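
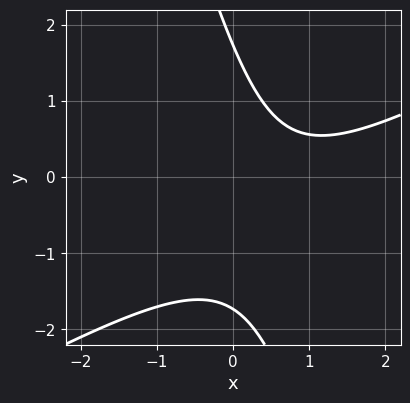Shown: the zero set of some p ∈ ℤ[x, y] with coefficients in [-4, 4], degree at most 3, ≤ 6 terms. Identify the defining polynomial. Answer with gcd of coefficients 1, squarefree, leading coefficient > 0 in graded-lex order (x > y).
1. deg p = 2. The shape is more complex than any degree-1 curve.
2. Checking where it meets the axes: no x-intercept at any integer in the box.
3. Putting this together gives p.

2*x^2 - 3*x*y - y^2 - 3*x + 3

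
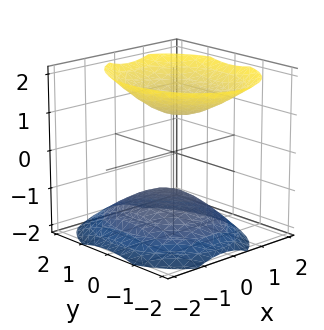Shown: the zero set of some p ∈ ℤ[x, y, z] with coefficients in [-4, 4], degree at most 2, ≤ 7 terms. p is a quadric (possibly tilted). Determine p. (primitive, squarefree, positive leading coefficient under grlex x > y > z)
(a) There are 2 components. Treating them together as one polynomial.
(b) Degree: the shape is more complex than any degree-1 surface, so deg p = 2.
(c) Reading off the gridlines: among the integer gridlines, it crosses the z-axis at z ∈ {-1, 1}; no x-intercept at any integer in the box.
(d) Putting this together gives p.

3*x^2 - x*z + 2*y^2 - 3*z^2 + 3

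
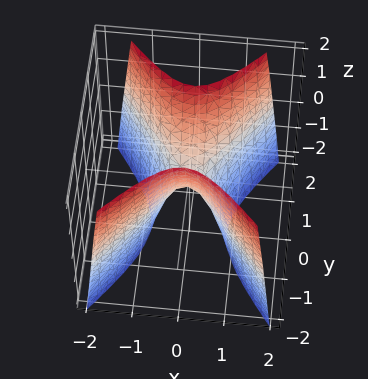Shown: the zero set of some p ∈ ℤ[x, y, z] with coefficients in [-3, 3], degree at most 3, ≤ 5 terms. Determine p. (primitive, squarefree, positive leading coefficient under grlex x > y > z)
Degree: a saddle surface; a quadric, so deg p = 2.
Symmetries: the y ↦ −y reflection is a symmetry, so y appears only in even powers; it's symmetric under x → −x, forcing even powers of x.
Observable constraints: it meets the z-axis at z = 0 (among the integer gridlines); it meets the y-axis at y = 0 (among the integer gridlines).
Assembling these constraints gives the stated polynomial.

3*x^2 - 2*y^2 + z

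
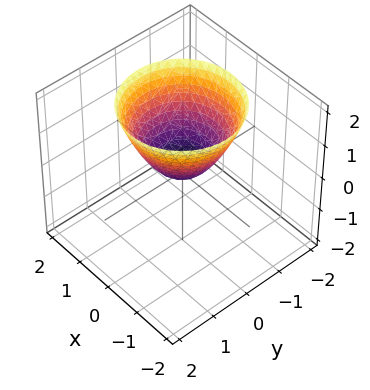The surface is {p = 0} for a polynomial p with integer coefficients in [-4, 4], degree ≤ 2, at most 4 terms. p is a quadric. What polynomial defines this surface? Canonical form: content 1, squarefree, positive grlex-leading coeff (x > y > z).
First, degree: a single bowl opening along one axis; a quadric, so deg p = 2.
Next, symmetry: the surface is invariant under rotation about z: p = q(x² + y², z).
Next, observable constraints: it crosses the x-axis at the gridline x = 0; a circular section at z = 2 has radius between 1 and 2; it crosses the y-axis at the gridline y = 0; it crosses the z-axis at the gridline z = 0.
Finally, fitting integer coefficients to these (and the overall shape) gives p.

x^2 + y^2 - z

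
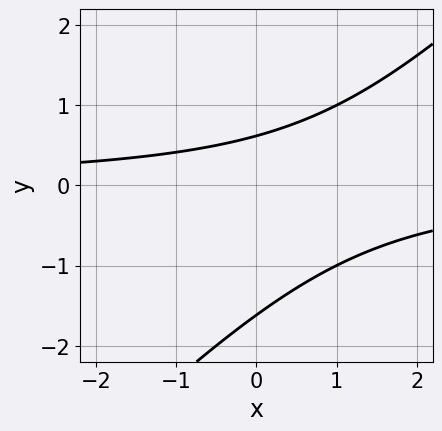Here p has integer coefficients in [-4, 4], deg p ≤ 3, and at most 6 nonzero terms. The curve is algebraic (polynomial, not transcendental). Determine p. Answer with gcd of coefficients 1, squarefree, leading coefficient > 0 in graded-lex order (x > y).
x*y - y^2 - y + 1

(a) deg p = 2. No degree-1 curve has this shape.
(b) Observable constraints: it misses every integer gridline on the x-axis.
(c) Assembling these constraints gives the stated polynomial.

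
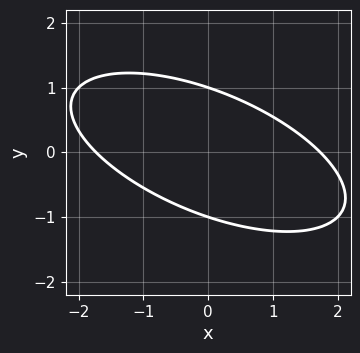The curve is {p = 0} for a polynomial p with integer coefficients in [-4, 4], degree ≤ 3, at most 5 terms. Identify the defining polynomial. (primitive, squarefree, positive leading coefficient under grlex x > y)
x^2 + 2*x*y + 3*y^2 - 3

First, deg p = 2. No degree-1 curve has this shape.
Next, from the axis intercepts and sections: among the integer gridlines, it crosses the y-axis at y ∈ {-1, 1}.
Finally, fitting integer coefficients to these (and the overall shape) gives p.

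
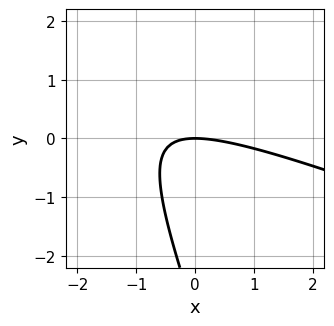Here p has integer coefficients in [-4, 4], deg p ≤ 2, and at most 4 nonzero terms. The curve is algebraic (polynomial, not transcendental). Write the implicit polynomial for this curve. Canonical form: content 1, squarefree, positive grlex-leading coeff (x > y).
1. deg p = 2.
2. Against the integer gridlines: it crosses the x-axis at the gridline x = 0; it meets the y-axis at y = 0 (among the integer gridlines).
3. Together with the visible shape, these determine p as stated.

x^2 + 3*x*y + y^2 + 3*y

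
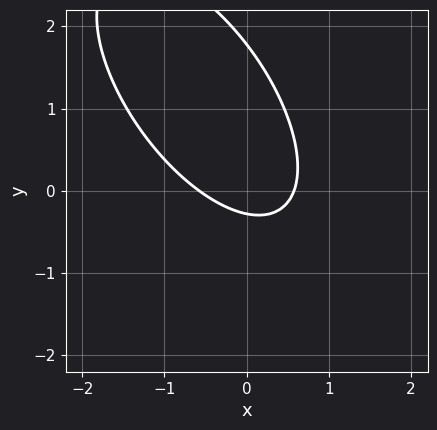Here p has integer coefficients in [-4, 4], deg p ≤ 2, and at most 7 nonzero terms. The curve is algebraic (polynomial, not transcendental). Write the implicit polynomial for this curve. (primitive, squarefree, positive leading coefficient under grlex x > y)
3*x^2 + 3*x*y + 2*y^2 - 3*y - 1

(a) deg p = 2. A generic line meets the curve in up to 2 points.
(b) Solving for integer coefficients yields p as stated.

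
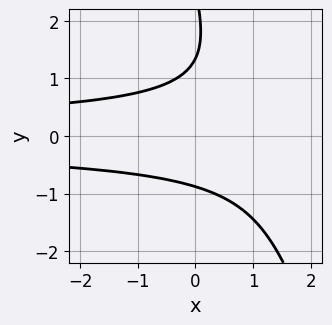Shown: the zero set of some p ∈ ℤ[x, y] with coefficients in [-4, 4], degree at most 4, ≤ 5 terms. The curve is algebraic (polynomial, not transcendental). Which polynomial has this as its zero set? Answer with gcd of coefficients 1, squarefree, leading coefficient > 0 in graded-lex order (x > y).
First, deg p = 3. No degree-2 curve has this shape.
Next, observable constraints: it misses every integer gridline on the x-axis.
Finally, fitting integer coefficients to these (and the overall shape) gives p.

3*x*y^2 + y^3 - 3*y^2 + 3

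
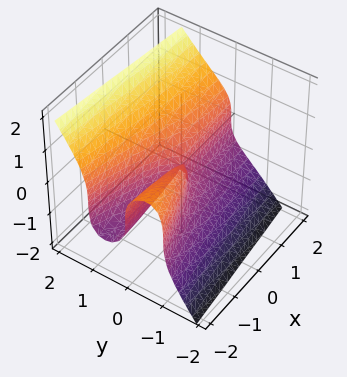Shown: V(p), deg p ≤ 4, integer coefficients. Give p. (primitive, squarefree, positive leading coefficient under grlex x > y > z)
1. The degree is 3 — the shape is more complex than any degree-2 surface.
2. From the axis intercepts and sections: it crosses the y-axis at the gridline y = 0; it crosses the z-axis at the gridline z = 0; every point of the x-axis in the box is on the surface.
3. These observations pin down the coefficients.

2*y^3 - z^3 + x*y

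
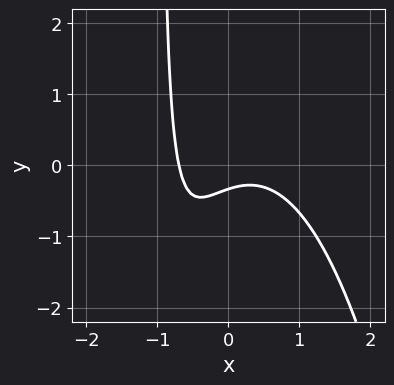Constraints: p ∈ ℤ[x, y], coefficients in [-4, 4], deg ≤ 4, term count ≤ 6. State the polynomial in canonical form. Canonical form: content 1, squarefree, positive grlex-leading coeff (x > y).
(a) The degree is 3 — a generic line meets the curve in up to 3 points.
(b) Solving for integer coefficients yields p as stated.

3*x^3 + 3*x*y + 3*y + 1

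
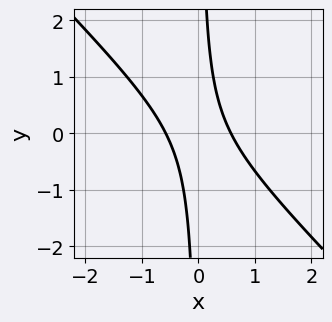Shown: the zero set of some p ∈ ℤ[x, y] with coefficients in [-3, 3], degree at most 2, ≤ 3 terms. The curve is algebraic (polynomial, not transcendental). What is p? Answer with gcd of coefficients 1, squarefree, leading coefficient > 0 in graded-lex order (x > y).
3*x^2 + 3*x*y - 1

1. The degree is 2 — a generic line meets the curve in up to 2 points.
2. From the visible intercepts: the curve avoids every integer y-axis point in the box.
3. Fitting integer coefficients to these (and the overall shape) gives p.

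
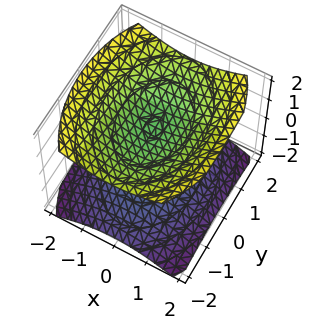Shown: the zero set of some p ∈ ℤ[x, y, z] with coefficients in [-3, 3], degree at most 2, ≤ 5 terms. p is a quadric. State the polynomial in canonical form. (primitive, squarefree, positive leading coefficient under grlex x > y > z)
(a) I count 2 distinct pieces. They look like related sheets of one shape, so recover p as a whole.
(b) deg p = 2. Two separate bowl-shaped sheets opening away from each other; a quadric.
(c) Symmetries: it's symmetric under z → −z, forcing even powers of z; it's symmetric under x → −x, forcing even powers of x; mirror symmetry y ↦ −y ⇒ only even powers of y.
(d) Reading off the gridlines: it misses every integer gridline on the y-axis; among the integer gridlines, it crosses the z-axis at z ∈ {-1, 1}.
(e) Solving for integer coefficients yields p as stated.

2*x^2 + y^2 - 3*z^2 + 3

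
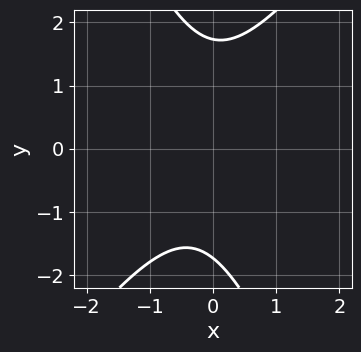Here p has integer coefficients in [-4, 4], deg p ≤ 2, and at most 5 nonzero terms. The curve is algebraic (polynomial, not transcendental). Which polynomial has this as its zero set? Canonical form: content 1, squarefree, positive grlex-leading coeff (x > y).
(a) Degree: the shape is more complex than any degree-1 curve, so deg p = 2.
(b) Checking where it meets the axes: it misses every integer gridline on the x-axis.
(c) Matching integer coefficients to the picture gives p.

3*x^2 - x*y - y^2 + x + 3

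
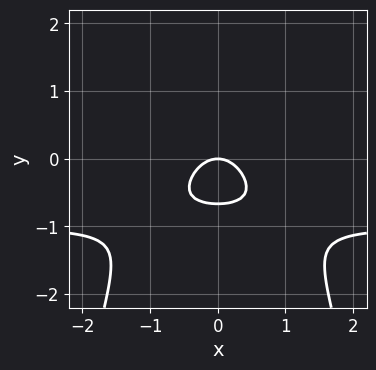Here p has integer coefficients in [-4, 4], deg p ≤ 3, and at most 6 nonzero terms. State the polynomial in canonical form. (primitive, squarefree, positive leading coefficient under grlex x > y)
3*x^2*y + 3*x^2 + 3*y^2 + 2*y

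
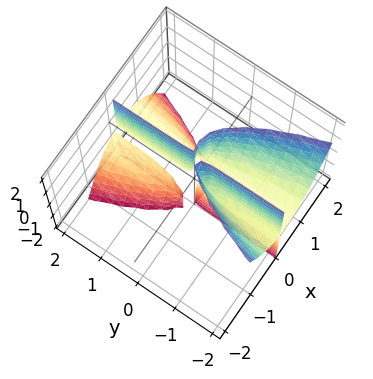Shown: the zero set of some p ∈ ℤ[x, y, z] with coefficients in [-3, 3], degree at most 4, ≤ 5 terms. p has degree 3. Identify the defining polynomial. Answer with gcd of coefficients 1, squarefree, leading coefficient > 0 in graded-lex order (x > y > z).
(a) There are 3 components. Treating them together as one polynomial.
(b) deg p = 3. The shape is more complex than any degree-2 surface.
(c) Observable constraints: the visible z-axis segment lies entirely on the surface; the visible y-axis segment lies entirely on the surface.
(d) Assembling these constraints gives the stated polynomial.

2*x^3 + x*y*z - x^2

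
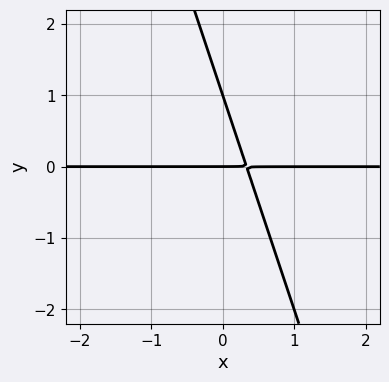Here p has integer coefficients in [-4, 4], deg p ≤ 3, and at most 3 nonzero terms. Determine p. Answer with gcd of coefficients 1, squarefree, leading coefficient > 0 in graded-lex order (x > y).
3*x*y + y^2 - y

(a) The degree is 2 — the shape is more complex than any degree-1 curve.
(b) From the visible intercepts: the visible x-axis segment lies entirely on the curve; the y-axis gridline crossings are at y ∈ {0, 1}.
(c) Matching integer coefficients to the picture gives p.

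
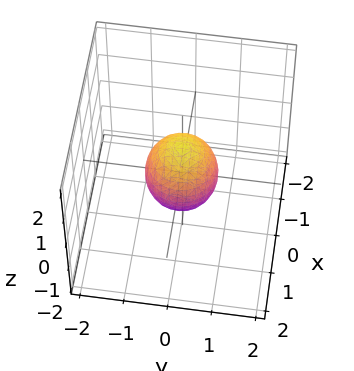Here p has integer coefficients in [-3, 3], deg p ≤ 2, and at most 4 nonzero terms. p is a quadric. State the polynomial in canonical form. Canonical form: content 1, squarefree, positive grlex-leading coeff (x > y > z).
3*x^2 + 3*y^2 + 2*z^2 - 2

(a) deg p = 2.
(b) Symmetries: it's symmetric under z → −z, forcing even powers of z; rotational symmetry about the z-axis ⇒ p depends on x, y only through x² + y².
(c) Reading off the gridlines: a circular section at z = 0 has radius between 0 and 1; the z-axis gridline crossings are at z ∈ {-1, 1}.
(d) Assembling these constraints gives the stated polynomial.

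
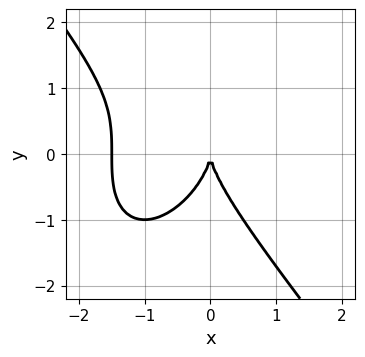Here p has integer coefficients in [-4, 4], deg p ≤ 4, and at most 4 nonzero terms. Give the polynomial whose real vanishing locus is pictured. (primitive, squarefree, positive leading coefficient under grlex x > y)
2*x^3 + y^3 + 3*x^2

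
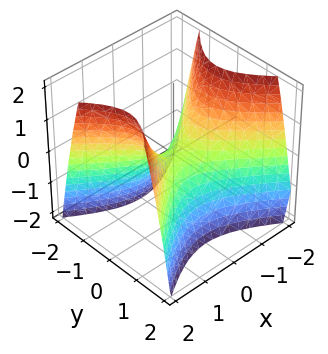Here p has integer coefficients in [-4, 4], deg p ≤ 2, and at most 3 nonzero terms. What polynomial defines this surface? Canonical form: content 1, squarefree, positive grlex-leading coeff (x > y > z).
2*x^2 - 3*y^2 - 2*z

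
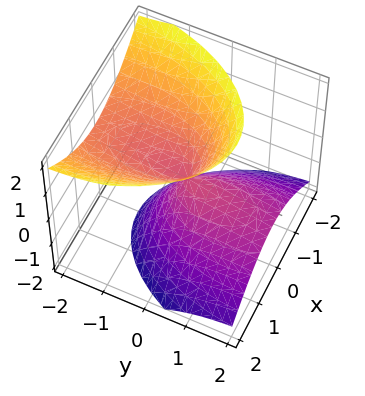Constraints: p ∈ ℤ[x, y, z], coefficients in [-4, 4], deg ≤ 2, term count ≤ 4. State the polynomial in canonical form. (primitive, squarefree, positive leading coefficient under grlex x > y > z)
1. There are 2 components. They look like related sheets of one shape, so recover p as a whole.
2. Degree: the shape is more complex than any degree-1 surface, so deg p = 2.
3. Observable constraints: one z-axis crossing is at z = 0; one y-axis crossing is at y = 0.
4. The integer polynomial consistent with all of this is the stated p.

3*x^2 + y^2 + 3*y*z - 2*z^2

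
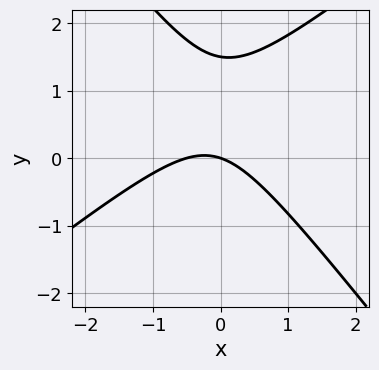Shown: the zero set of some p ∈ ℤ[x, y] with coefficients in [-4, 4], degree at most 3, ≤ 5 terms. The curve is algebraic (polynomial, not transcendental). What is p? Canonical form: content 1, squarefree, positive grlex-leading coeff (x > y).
First, the degree is 2 — the shape is more complex than any degree-1 curve.
Then, against the integer gridlines: it meets the y-axis at y = 0 (among the integer gridlines); one x-axis crossing is at x = 0.
Finally, assembling these constraints gives the stated polynomial.

2*x^2 - x*y - 2*y^2 + x + 3*y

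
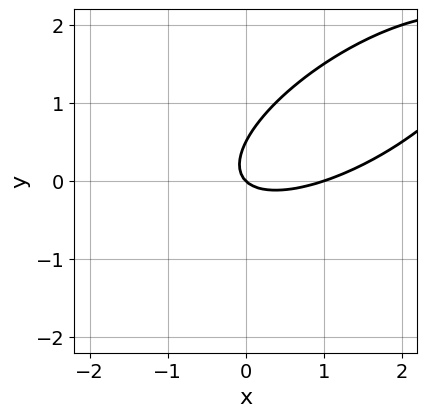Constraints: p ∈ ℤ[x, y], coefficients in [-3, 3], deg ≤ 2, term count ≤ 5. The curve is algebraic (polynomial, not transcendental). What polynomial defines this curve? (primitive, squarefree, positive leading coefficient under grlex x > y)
x^2 - 2*x*y + 2*y^2 - x - y

1. Degree: a generic line meets the curve in up to 2 points, so deg p = 2.
2. Against the integer gridlines: one y-axis crossing is at y = 0; the x-axis gridline crossings are at x ∈ {0, 1}.
3. Assembling these constraints gives the stated polynomial.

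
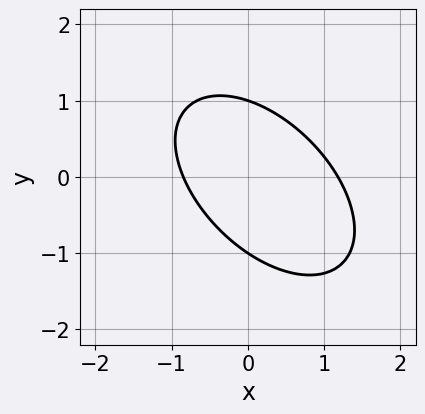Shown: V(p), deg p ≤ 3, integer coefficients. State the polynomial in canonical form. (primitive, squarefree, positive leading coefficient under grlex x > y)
First, degree: a generic line meets the curve in up to 2 points, so deg p = 2.
Next, from the axis intercepts and sections: the y-axis gridline crossings are at y ∈ {-1, 1}.
Finally, the integer polynomial consistent with all of this is the stated p.

3*x^2 + 3*x*y + 3*y^2 - x - 3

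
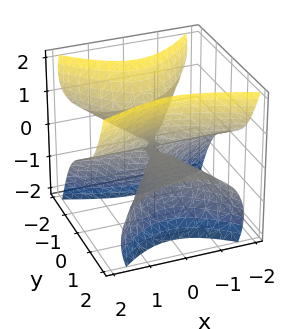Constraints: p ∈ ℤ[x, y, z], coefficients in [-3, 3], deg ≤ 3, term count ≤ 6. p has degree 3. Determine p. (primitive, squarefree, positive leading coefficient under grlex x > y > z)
x^2*y - 2*x^2*z + 3*y^2*z - z^3

First, deg p = 3.
Then, from the visible intercepts: it crosses the z-axis at the gridline z = 0; every point of the y-axis in the box is on the surface; the visible x-axis segment lies entirely on the surface.
Finally, fitting integer coefficients to these (and the overall shape) gives p.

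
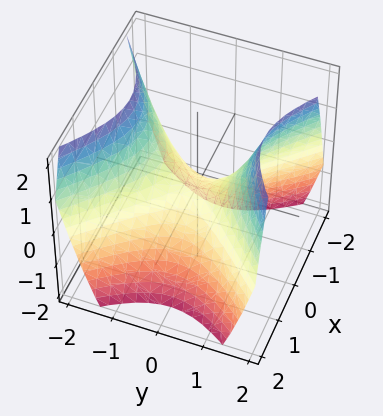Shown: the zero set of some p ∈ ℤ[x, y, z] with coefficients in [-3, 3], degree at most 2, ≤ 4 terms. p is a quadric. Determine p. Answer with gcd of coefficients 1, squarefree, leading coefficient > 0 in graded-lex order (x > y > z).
x^2 - y^2 + z

(a) The degree is 2 — a hyperbolic paraboloid; a quadric.
(b) Symmetries: mirror symmetry y ↦ −y ⇒ only even powers of y; mirror symmetry x ↦ −x ⇒ only even powers of x.
(c) Reading off the gridlines: one y-axis crossing is at y = 0; it meets the z-axis at z = 0 (among the integer gridlines); it meets the x-axis at x = 0 (among the integer gridlines).
(d) Fitting integer coefficients to these (and the overall shape) gives p.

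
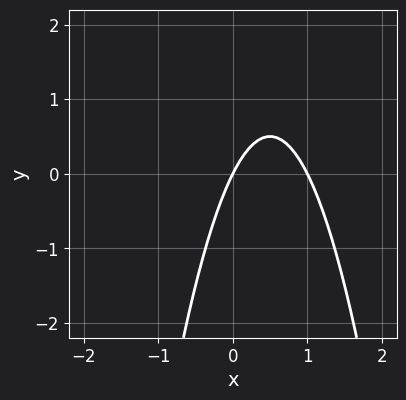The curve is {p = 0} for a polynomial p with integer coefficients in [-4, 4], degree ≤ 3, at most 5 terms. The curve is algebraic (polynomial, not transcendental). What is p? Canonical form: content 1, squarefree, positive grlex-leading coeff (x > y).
2*x^2 - 2*x + y

deg p = 2. No degree-1 curve has this shape.
From the axis intercepts and sections: among the integer gridlines, it crosses the x-axis at x ∈ {0, 1}; it meets the y-axis at y = 0 (among the integer gridlines).
Putting this together gives p.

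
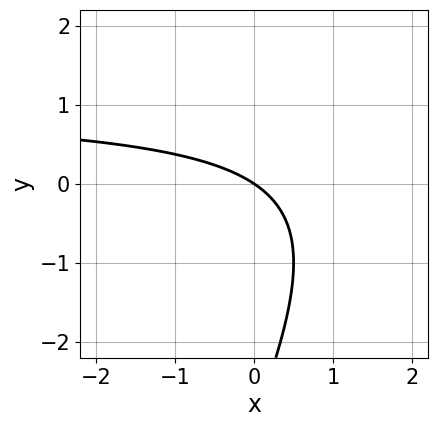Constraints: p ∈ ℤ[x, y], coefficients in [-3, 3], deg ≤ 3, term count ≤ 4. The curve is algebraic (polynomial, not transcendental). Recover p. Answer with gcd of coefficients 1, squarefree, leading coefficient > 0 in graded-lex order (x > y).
First, deg p = 2.
Next, checking where it meets the axes: one y-axis crossing is at y = 0; it meets the x-axis at x = 0 (among the integer gridlines).
Finally, the integer polynomial consistent with all of this is the stated p.

2*x*y - y^2 - 2*x - 3*y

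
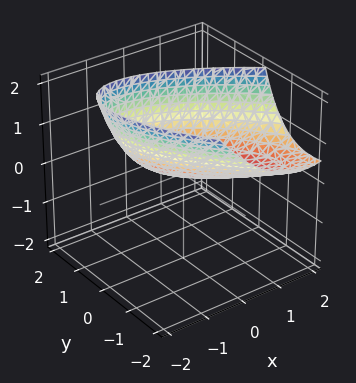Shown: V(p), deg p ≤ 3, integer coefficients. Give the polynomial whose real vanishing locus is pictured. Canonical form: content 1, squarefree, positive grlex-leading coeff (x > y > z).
2*x^2 + 3*x*y + 2*y^2 + 2*y*z - 3*z

1. The degree is 2 — a generic line meets the surface in up to 2 points.
2. Observable constraints: one x-axis crossing is at x = 0; one z-axis crossing is at z = 0.
3. These observations pin down the coefficients.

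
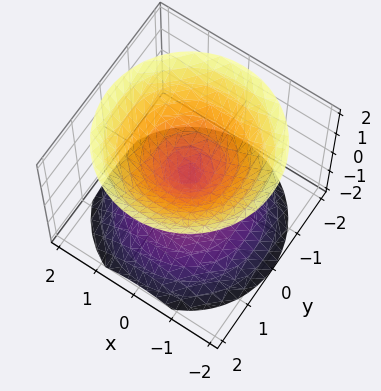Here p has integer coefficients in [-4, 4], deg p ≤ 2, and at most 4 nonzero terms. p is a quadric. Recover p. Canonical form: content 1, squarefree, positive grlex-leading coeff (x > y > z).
First, the picture has 2 separate pieces. Treating them together as one polynomial.
Next, the degree is 2 — two nappes meeting at a single point; a quadric.
Then, symmetries: mirror symmetry z ↦ −z ⇒ only even powers of z; every cross-section ⟂ z is a circle, so x, y appear only via x² + y².
Next, reading off the gridlines: one x-axis crossing is at x = 0; it meets the z-axis at z = 0 (among the integer gridlines); it meets the y-axis at y = 0 (among the integer gridlines).
Finally, these observations pin down the coefficients.

x^2 + y^2 - z^2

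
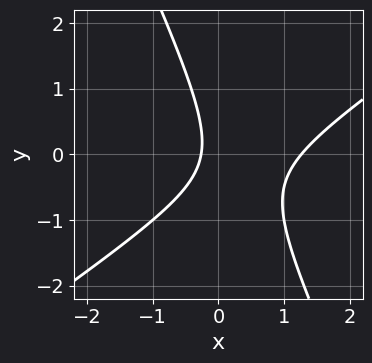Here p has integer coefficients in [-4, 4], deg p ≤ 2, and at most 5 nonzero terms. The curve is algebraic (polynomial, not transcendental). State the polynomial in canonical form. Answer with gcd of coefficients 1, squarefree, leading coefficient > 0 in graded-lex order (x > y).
3*x^2 - 3*x*y - 2*y^2 - 3*x - 1

deg p = 2.
From the visible intercepts: it misses every integer gridline on the y-axis.
Fitting integer coefficients to these (and the overall shape) gives p.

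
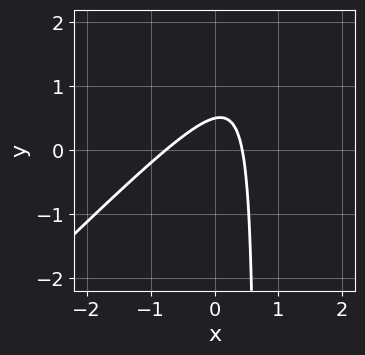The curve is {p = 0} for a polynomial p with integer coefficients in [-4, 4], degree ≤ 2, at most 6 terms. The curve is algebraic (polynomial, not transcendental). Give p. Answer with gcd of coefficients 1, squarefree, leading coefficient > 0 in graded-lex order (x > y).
(a) deg p = 2. No degree-1 curve has this shape.
(b) Putting this together gives p.

3*x^2 - 3*x*y + x + 2*y - 1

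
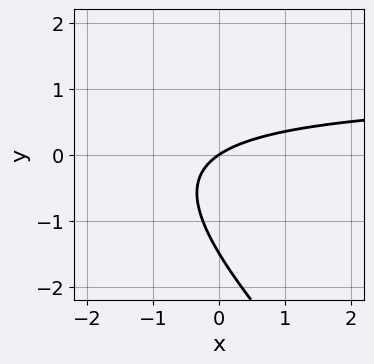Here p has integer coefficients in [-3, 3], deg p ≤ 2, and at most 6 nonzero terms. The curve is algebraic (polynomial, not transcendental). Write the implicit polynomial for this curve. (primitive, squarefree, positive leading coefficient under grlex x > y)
2*x*y + 2*y^2 - 2*x + 3*y

(a) Degree: no degree-1 curve has this shape, so deg p = 2.
(b) Reading off the gridlines: one x-axis crossing is at x = 0; it meets the y-axis at y = 0 (among the integer gridlines).
(c) Assembling these constraints gives the stated polynomial.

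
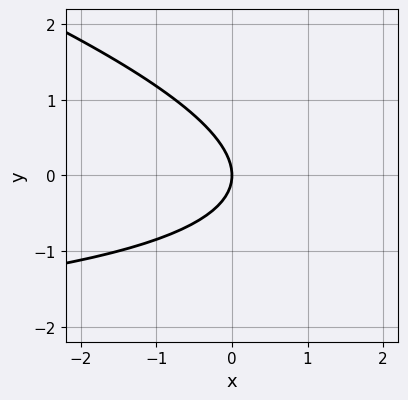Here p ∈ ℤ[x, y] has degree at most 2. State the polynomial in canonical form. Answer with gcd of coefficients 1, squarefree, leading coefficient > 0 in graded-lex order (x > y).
x*y + 3*y^2 + 3*x

Degree: a generic line meets the curve in up to 2 points, so deg p = 2.
From the visible intercepts: it crosses the x-axis at the gridline x = 0; one y-axis crossing is at y = 0.
Assembling these constraints gives the stated polynomial.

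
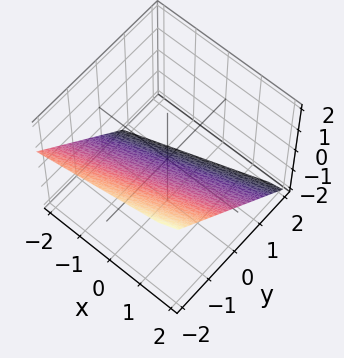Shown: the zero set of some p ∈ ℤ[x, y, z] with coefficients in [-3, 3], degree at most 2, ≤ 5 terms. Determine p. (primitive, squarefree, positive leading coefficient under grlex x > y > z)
x - 3*y - 3*z - 2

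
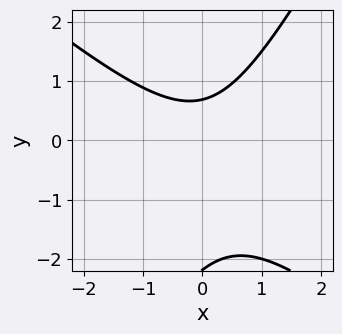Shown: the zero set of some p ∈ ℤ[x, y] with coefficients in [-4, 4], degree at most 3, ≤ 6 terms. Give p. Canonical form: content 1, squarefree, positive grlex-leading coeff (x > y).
1. Degree: no degree-1 curve has this shape, so deg p = 2.
2. From the visible intercepts: no x-intercept at any integer in the box.
3. Solving for integer coefficients yields p as stated.

3*x^2 + 2*x*y - 2*y^2 - 3*y + 3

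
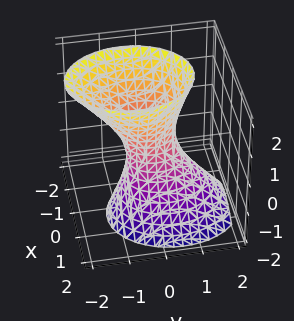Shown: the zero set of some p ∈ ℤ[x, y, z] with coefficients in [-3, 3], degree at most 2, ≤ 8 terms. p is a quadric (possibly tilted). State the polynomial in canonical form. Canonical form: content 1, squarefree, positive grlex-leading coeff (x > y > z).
3*x^2 + x*z + 2*y^2 + y*z - z^2 - 1

First, deg p = 2.
Next, observable constraints: the surface avoids every integer z-axis point in the box.
Finally, solving for integer coefficients yields p as stated.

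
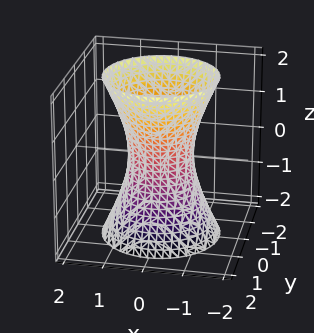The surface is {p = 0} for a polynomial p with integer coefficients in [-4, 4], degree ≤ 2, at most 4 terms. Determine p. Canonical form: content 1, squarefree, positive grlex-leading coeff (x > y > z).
1. The degree is 2 — one connected sheet with a waist; a quadric.
2. By symmetry, the z-axis is an axis of rotation, so x and y enter only as x² + y²; mirror symmetry z ↦ −z ⇒ only even powers of z.
3. Observable constraints: no z-intercept at any integer in the box; a circular section at z = 0 has radius between 0 and 1.
4. Assembling these constraints gives the stated polynomial.

3*x^2 + 3*y^2 - z^2 - 2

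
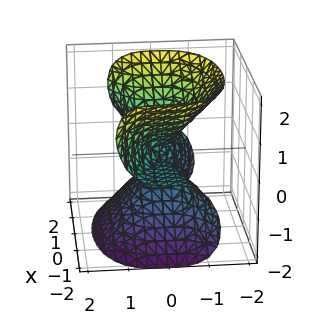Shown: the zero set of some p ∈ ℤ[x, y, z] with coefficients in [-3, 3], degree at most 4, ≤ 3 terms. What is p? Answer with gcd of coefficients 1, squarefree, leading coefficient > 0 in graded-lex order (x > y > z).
x^2*z - 2*y^3 - z^3

First, deg p = 3. A generic line meets the surface in up to 3 points.
Then, checking where it meets the axes: it crosses the y-axis at the gridline y = 0; every point of the x-axis in the box is on the surface.
Finally, the integer polynomial consistent with all of this is the stated p.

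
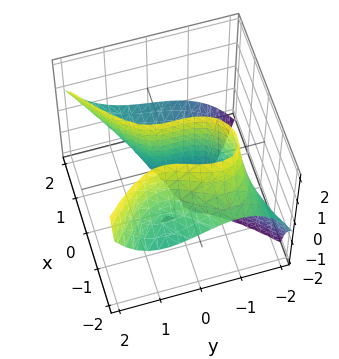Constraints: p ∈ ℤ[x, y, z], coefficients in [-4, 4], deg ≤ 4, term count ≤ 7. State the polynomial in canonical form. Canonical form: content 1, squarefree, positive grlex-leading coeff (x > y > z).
3*x^2*z - 2*y^3 - 2*x*y + 2*x*z + 3*x

1. Degree: no degree-2 surface has this shape, so deg p = 3.
2. Against the integer gridlines: the visible z-axis segment lies entirely on the surface; it meets the y-axis at y = 0 (among the integer gridlines); it crosses the x-axis at the gridline x = 0.
3. Solving for integer coefficients yields p as stated.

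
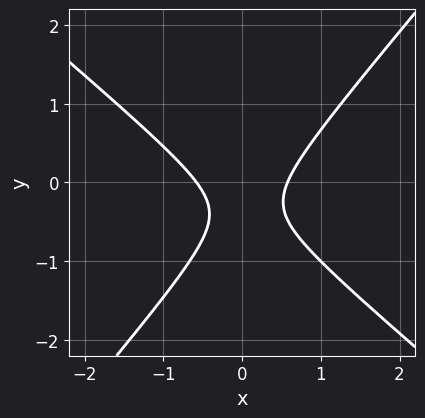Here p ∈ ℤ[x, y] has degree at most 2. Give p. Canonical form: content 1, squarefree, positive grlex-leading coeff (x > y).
3*x^2 + x*y - 3*y^2 - 2*y - 1

First, the degree is 2 — a generic line meets the curve in up to 2 points.
Then, checking where it meets the axes: no y-intercept at any integer in the box.
Finally, putting this together gives p.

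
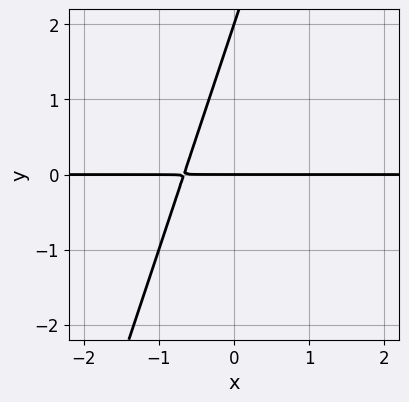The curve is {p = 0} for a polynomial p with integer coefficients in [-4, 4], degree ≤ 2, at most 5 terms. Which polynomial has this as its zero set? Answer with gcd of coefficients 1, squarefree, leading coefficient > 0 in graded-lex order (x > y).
3*x*y - y^2 + 2*y

First, degree: the shape is more complex than any degree-1 curve, so deg p = 2.
Then, from the visible intercepts: among the integer gridlines, it crosses the y-axis at y ∈ {0, 2}; every point of the x-axis in the box is on the curve.
Finally, assembling these constraints gives the stated polynomial.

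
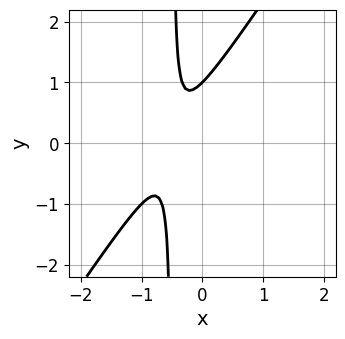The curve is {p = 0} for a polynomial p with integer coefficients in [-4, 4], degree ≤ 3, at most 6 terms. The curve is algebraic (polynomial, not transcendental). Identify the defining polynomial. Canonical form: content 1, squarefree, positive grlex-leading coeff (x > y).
deg p = 2.
Observable constraints: one y-axis crossing is at y = 1; no x-intercept at any integer in the box.
Matching integer coefficients to the picture gives p.

3*x^2 - 2*x*y + 3*x - y + 1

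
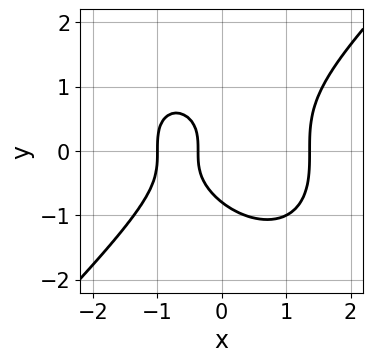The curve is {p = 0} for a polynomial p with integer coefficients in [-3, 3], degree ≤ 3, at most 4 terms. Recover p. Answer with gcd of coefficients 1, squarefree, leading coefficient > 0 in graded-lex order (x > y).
(a) The degree is 3 — a generic line meets the curve in up to 3 points.
(b) Against the integer gridlines: it meets the x-axis at x = -1 (among the integer gridlines).
(c) Matching integer coefficients to the picture gives p.

2*x^3 - 2*y^3 - 3*x - 1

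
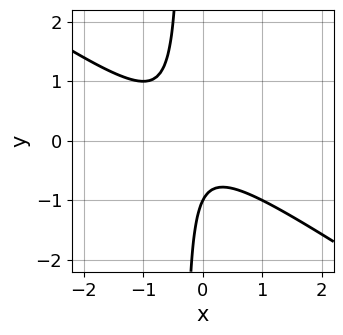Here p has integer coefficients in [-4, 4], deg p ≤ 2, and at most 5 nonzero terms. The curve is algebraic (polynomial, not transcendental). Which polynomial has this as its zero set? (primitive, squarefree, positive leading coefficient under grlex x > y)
1. Degree: no degree-1 curve has this shape, so deg p = 2.
2. Reading off the gridlines: it crosses the y-axis at the gridline y = -1; it misses every integer gridline on the x-axis.
3. These observations pin down the coefficients.

2*x^2 + 3*x*y + x + y + 1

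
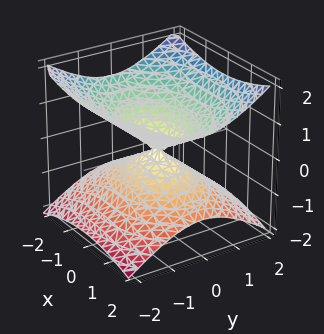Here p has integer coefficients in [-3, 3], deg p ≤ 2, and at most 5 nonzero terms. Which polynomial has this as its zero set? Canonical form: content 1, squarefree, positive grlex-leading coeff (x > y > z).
x^2 + 2*y^2 - 3*z^2

Degree: two nappes meeting at a single point; a quadric, so deg p = 2.
Symmetries: mirror symmetry x ↦ −x ⇒ only even powers of x; the y ↦ −y reflection is a symmetry, so y appears only in even powers; it's symmetric under z → −z, forcing even powers of z.
From the axis intercepts and sections: one z-axis crossing is at z = 0; it meets the y-axis at y = 0 (among the integer gridlines); it meets the x-axis at x = 0 (among the integer gridlines).
Fitting integer coefficients to these (and the overall shape) gives p.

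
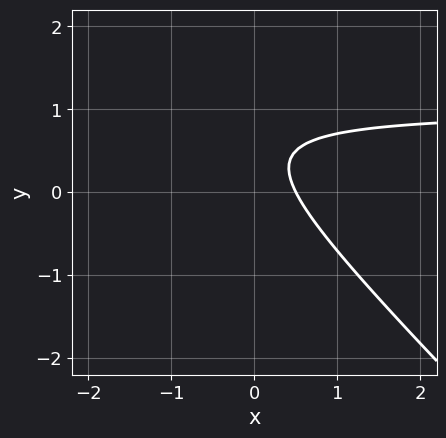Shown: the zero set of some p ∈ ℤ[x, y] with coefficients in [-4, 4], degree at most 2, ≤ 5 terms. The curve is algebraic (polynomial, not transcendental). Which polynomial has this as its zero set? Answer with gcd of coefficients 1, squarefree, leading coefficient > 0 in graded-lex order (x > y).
2*x*y + 2*y^2 - 2*x - 2*y + 1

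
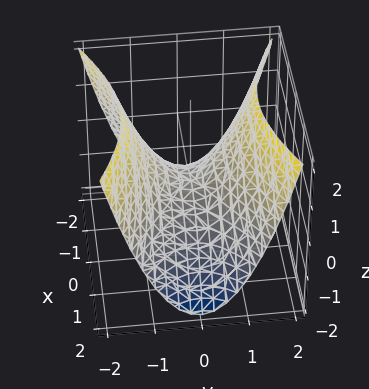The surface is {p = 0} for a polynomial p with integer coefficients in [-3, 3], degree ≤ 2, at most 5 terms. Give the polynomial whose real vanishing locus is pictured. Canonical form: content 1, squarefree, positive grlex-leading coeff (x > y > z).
x^2 - 2*y^2 + 2*z

1. deg p = 2. A hyperbolic paraboloid; a quadric.
2. Symmetries: it's symmetric under y → −y, forcing even powers of y; it's symmetric under x → −x, forcing even powers of x.
3. Checking where it meets the axes: one z-axis crossing is at z = 0; it meets the x-axis at x = 0 (among the integer gridlines).
4. The integer polynomial consistent with all of this is the stated p.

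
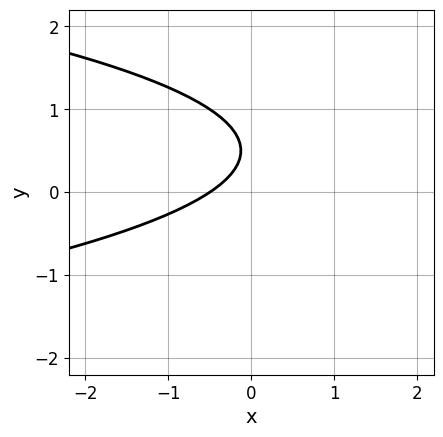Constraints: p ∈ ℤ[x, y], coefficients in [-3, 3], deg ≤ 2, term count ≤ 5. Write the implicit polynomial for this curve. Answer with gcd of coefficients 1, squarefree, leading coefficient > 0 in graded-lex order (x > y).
1. Degree: the shape is more complex than any degree-1 curve, so deg p = 2.
2. Against the integer gridlines: it misses every integer gridline on the y-axis.
3. Assembling these constraints gives the stated polynomial.

3*y^2 + 2*x - 3*y + 1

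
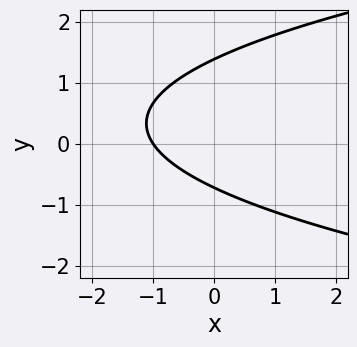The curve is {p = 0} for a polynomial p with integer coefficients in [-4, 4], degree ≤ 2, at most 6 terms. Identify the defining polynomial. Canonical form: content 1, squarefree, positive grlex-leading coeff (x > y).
3*y^2 - 3*x - 2*y - 3

(a) The degree is 2 — the shape is more complex than any degree-1 curve.
(b) Reading off the gridlines: one x-axis crossing is at x = -1.
(c) Fitting integer coefficients to these (and the overall shape) gives p.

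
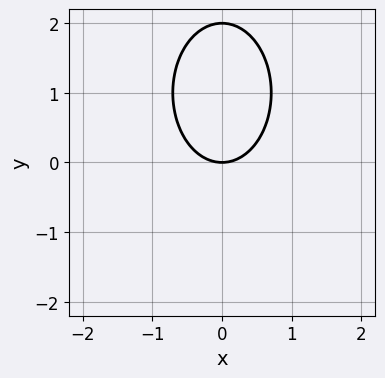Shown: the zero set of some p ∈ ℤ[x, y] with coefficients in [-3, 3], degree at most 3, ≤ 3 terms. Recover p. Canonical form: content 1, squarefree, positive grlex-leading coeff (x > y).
Degree: a generic line meets the curve in up to 2 points, so deg p = 2.
Symmetries: mirror symmetry x ↦ −x ⇒ only even powers of x.
From the axis intercepts and sections: it crosses the x-axis at the gridline x = 0; the y-axis gridline crossings are at y ∈ {0, 2}.
Matching integer coefficients to the picture gives p.

2*x^2 + y^2 - 2*y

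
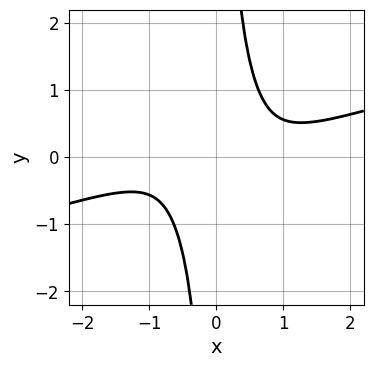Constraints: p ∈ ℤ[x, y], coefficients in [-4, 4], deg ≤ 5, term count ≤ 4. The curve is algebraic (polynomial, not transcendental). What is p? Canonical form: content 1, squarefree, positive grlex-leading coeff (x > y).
x^4 - 3*x^3*y - x^2*y^2 + 1

1. Degree: no degree-3 curve has this shape, so deg p = 4.
2. Reading off the gridlines: no y-intercept at any integer in the box; the curve avoids every integer x-axis point in the box.
3. Solving for integer coefficients yields p as stated.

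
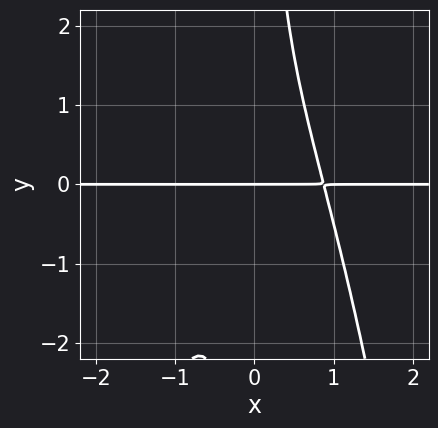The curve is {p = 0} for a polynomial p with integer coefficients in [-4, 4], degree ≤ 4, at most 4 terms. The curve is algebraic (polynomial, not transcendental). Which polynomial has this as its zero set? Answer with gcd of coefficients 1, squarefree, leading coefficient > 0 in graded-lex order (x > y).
3*x^3*y + 2*x*y^2 - 2*y

(a) deg p = 4.
(b) From the visible intercepts: one y-axis crossing is at y = 0; every point of the x-axis in the box is on the curve.
(c) These observations pin down the coefficients.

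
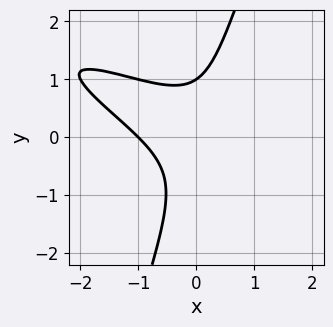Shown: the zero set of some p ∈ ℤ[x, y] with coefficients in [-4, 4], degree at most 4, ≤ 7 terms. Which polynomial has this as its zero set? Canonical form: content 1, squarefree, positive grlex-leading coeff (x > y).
First, degree: a generic line meets the curve in up to 3 points, so deg p = 3.
Then, checking where it meets the axes: it crosses the y-axis at the gridline y = 1; it meets the x-axis at x = -1 (among the integer gridlines).
Finally, putting this together gives p.

x^3 + 3*x^2*y + 2*x*y^2 - y^3 + 1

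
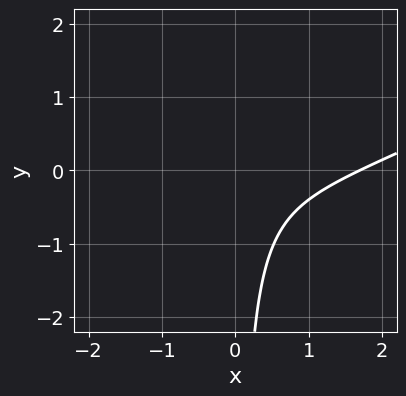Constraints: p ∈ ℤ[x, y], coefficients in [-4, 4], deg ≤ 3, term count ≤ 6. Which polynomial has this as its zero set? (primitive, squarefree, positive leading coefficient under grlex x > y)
First, deg p = 3. No degree-2 curve has this shape.
Next, checking where it meets the axes: it misses every integer gridline on the y-axis.
Finally, together with the visible shape, these determine p as stated.

x^3 - 2*x^2*y - x^2 - 3*x*y - 2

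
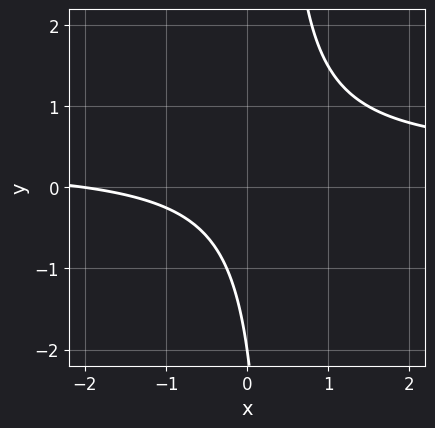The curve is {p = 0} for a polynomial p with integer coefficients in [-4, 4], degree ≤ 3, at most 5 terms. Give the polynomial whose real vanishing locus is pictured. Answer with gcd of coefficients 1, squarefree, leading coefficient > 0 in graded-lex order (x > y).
3*x*y - x - y - 2

(a) Degree: the shape is more complex than any degree-1 curve, so deg p = 2.
(b) Observable constraints: it meets the x-axis at x = -2 (among the integer gridlines); it crosses the y-axis at the gridline y = -2.
(c) These observations pin down the coefficients.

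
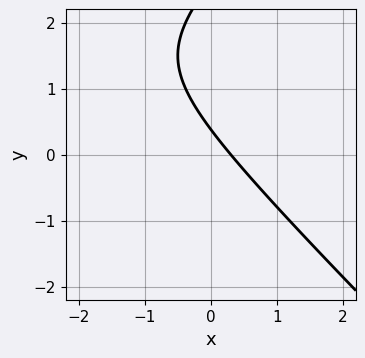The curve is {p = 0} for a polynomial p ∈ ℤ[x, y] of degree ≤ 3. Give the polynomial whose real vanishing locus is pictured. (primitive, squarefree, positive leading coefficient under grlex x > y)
(a) The degree is 2 — the shape is more complex than any degree-1 curve.
(b) Solving for integer coefficients yields p as stated.

x^2 - y^2 + 3*x + 3*y - 1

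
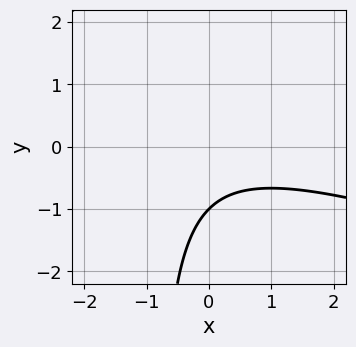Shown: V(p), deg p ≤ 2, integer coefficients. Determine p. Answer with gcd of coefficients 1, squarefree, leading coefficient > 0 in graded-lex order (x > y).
x^2 + 3*x*y + 3*y + 3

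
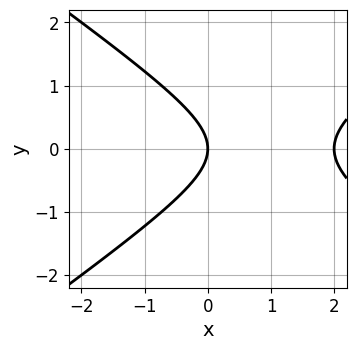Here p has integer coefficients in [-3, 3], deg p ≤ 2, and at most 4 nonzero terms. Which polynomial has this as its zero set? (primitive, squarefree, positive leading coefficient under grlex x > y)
x^2 - 2*y^2 - 2*x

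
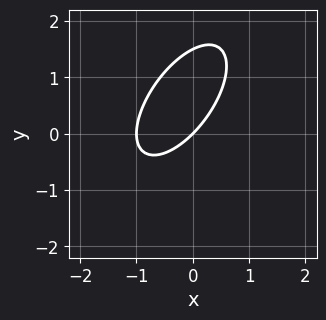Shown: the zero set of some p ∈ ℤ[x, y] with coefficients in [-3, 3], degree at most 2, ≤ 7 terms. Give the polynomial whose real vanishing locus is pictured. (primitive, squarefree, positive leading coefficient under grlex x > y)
1. Degree: no degree-1 curve has this shape, so deg p = 2.
2. Checking where it meets the axes: it crosses the y-axis at the gridline y = 0; among the integer gridlines, it crosses the x-axis at x ∈ {-1, 0}.
3. Assembling these constraints gives the stated polynomial.

3*x^2 - 3*x*y + 2*y^2 + 3*x - 3*y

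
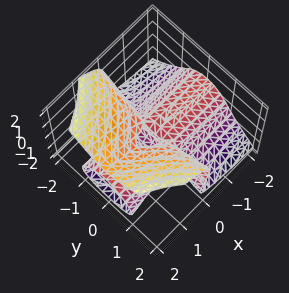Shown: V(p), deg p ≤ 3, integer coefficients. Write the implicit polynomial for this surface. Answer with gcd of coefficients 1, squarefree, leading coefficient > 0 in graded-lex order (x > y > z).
3*x*y^2 + y^2*z - 3*z^3 + 3*x*z - x

The degree is 3 — the shape is more complex than any degree-2 surface.
Observable constraints: it meets the x-axis at x = 0 (among the integer gridlines); the visible y-axis segment lies entirely on the surface; it crosses the z-axis at the gridline z = 0.
Fitting integer coefficients to these (and the overall shape) gives p.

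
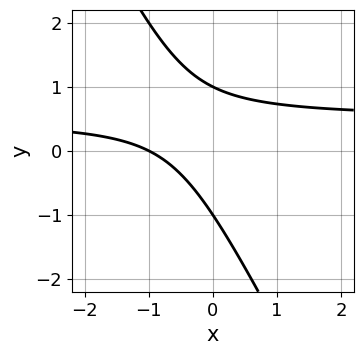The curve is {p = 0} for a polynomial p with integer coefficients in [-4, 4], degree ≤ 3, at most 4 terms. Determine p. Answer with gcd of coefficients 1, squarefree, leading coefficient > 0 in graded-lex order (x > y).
2*x*y + y^2 - x - 1

deg p = 2. The shape is more complex than any degree-1 curve.
Observable constraints: the y-axis gridline crossings are at y ∈ {-1, 1}; it crosses the x-axis at the gridline x = -1.
Together with the visible shape, these determine p as stated.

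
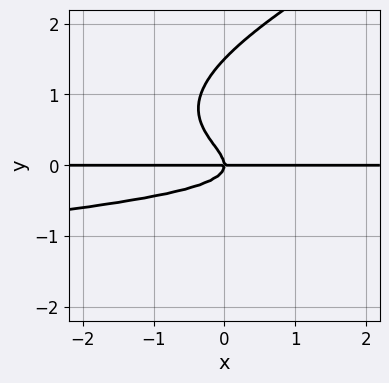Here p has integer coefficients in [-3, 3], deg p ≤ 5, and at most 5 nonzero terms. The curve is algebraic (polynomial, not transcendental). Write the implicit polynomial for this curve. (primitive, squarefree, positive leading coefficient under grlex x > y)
(a) deg p = 4. No degree-3 curve has this shape.
(b) Against the integer gridlines: every point of the x-axis in the box is on the curve; it meets the y-axis at y = 0 (among the integer gridlines).
(c) Assembling these constraints gives the stated polynomial.

x*y^3 - 2*y^4 + x*y^2 + 3*y^3 + x*y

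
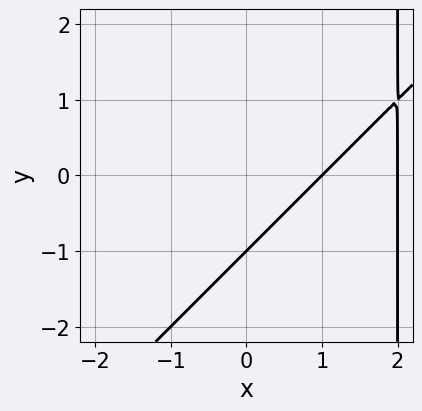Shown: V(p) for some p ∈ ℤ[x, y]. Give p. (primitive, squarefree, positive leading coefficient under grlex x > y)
x^2 - x*y - 3*x + 2*y + 2

1. Degree: no degree-1 curve has this shape, so deg p = 2.
2. Reading off the gridlines: one y-axis crossing is at y = -1; among the integer gridlines, it crosses the x-axis at x ∈ {1, 2}.
3. Matching integer coefficients to the picture gives p.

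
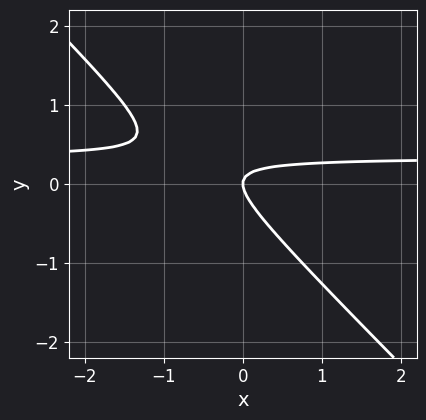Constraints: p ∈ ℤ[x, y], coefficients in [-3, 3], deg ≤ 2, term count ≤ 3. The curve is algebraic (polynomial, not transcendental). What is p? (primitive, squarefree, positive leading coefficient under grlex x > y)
1. deg p = 2. The shape is more complex than any degree-1 curve.
2. From the visible intercepts: one x-axis crossing is at x = 0; it meets the y-axis at y = 0 (among the integer gridlines).
3. Fitting integer coefficients to these (and the overall shape) gives p.

3*x*y + 3*y^2 - x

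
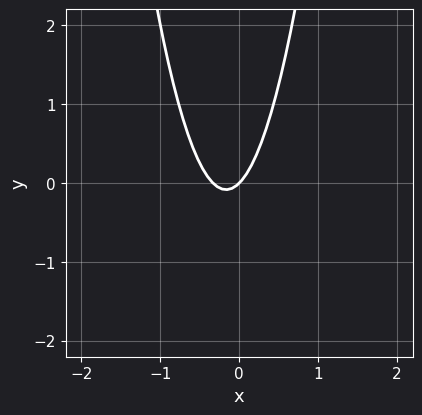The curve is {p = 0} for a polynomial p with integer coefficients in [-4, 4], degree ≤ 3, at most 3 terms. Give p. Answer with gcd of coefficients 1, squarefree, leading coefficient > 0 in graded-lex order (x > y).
deg p = 2.
From the visible intercepts: it meets the x-axis at x = 0 (among the integer gridlines); it crosses the y-axis at the gridline y = 0.
Assembling these constraints gives the stated polynomial.

3*x^2 + x - y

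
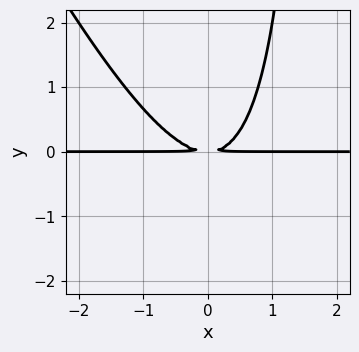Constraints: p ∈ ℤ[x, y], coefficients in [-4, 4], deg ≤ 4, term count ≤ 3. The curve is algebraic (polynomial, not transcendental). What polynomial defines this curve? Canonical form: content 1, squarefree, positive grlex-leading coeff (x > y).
2*x^2*y + x*y^2 - 2*y^2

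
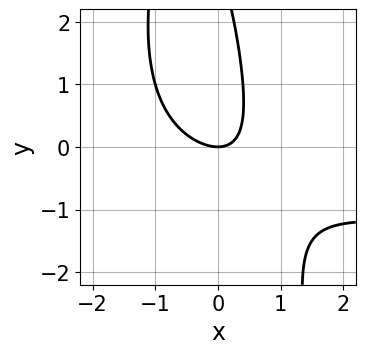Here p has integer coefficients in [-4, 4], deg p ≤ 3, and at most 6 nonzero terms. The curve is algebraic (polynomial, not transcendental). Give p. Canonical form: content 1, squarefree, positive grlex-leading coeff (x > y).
2*x^2*y + 3*x^2 + 3*x*y + y^2 - 3*y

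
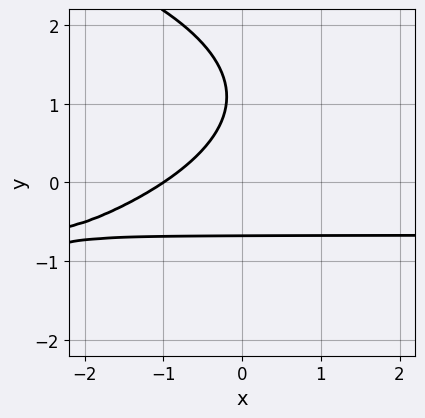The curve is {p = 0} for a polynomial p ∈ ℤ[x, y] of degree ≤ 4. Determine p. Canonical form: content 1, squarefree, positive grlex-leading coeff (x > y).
2*y^3 + 3*x*y - 3*y^2 + 2*x + 2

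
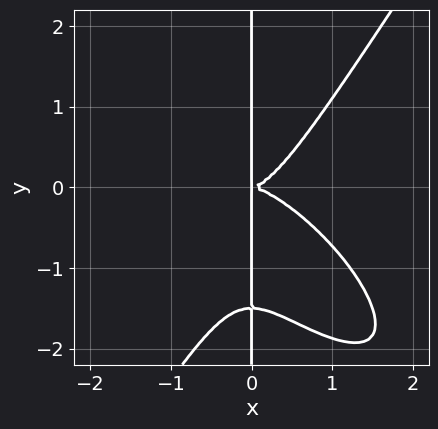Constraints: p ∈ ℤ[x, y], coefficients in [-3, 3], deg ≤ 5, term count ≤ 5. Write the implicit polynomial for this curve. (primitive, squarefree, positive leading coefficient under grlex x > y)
The degree is 4 — a generic line meets the curve in up to 4 points.
Checking where it meets the axes: the visible y-axis segment lies entirely on the curve.
The integer polynomial consistent with all of this is the stated p.

3*x^4 + 3*x^3*y - 2*x*y^3 - 3*x*y^2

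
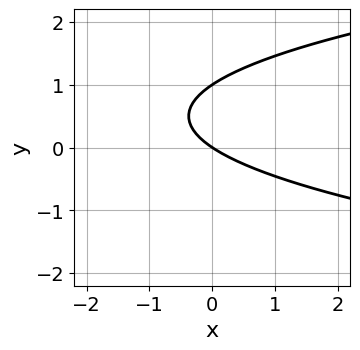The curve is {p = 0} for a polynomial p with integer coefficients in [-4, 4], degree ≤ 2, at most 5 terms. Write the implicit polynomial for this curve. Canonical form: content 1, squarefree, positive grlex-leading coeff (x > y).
3*y^2 - 2*x - 3*y

(a) deg p = 2. The shape is more complex than any degree-1 curve.
(b) Checking where it meets the axes: the y-axis gridline crossings are at y ∈ {0, 1}; one x-axis crossing is at x = 0.
(c) Matching integer coefficients to the picture gives p.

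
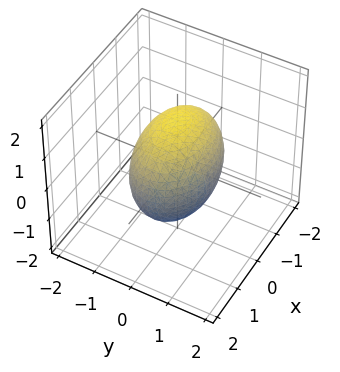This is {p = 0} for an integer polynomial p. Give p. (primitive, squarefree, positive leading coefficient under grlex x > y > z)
deg p = 2. A closed, bounded, convex surface; a quadric.
Symmetries: mirror symmetry x ↦ −x ⇒ only even powers of x; the z ↦ −z reflection is a symmetry, so z appears only in even powers; mirror symmetry y ↦ −y ⇒ only even powers of y.
From the axis intercepts and sections: among the integer gridlines, it crosses the y-axis at y ∈ {-1, 1}.
Solving for integer coefficients yields p as stated.

x^2 + 2*y^2 + z^2 - 2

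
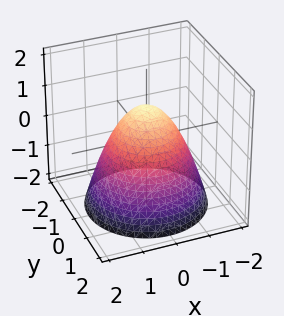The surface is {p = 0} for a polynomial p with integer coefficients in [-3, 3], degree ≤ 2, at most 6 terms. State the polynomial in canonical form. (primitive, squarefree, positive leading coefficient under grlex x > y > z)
deg p = 2. No degree-1 surface has this shape.
Symmetries: rotational symmetry about the z-axis ⇒ p depends on x, y only through x² + y².
From the axis intercepts and sections: among the integer gridlines, it crosses the y-axis at y ∈ {-1, 1}; a circular section at z = -1 has radius between 1 and 2; it crosses the z-axis at the gridline z = 1; the x-axis gridline crossings are at x ∈ {-1, 1}.
The integer polynomial consistent with all of this is the stated p.

x^2 + y^2 + z - 1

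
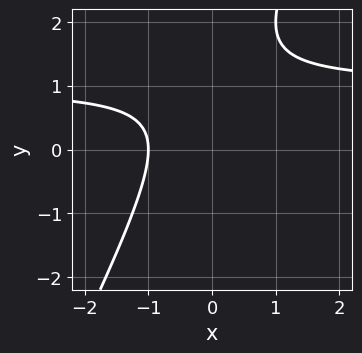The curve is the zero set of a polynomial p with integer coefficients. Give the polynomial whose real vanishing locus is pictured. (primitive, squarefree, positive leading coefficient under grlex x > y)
2*x*y - y^2 - 2*x + 2*y - 2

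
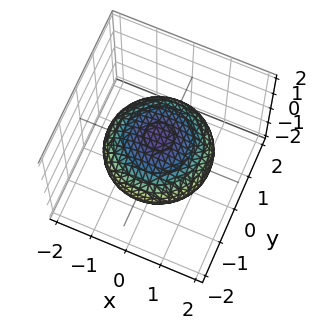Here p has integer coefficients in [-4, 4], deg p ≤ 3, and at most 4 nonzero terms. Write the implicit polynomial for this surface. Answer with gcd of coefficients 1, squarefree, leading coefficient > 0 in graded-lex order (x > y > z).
Degree: a generic line meets the surface in up to 2 points, so deg p = 2.
Symmetries: the z-axis is an axis of rotation, so x and y enter only as x² + y².
Checking where it meets the axes: the z-axis gridline crossings are at z ∈ {-1, 1}; a circular section at z = 0 has radius between 1 and 2.
Assembling these constraints gives the stated polynomial.

x^2 + y^2 + 2*z^2 - 2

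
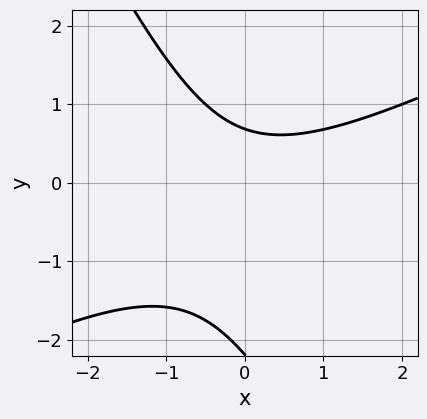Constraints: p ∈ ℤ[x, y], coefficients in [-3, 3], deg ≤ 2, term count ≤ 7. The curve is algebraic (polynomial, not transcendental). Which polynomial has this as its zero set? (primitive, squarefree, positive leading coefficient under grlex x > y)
2*x^2 - 3*x*y - 2*y^2 - 3*y + 3

The degree is 2 — the shape is more complex than any degree-1 curve.
Reading off the gridlines: no x-intercept at any integer in the box.
Together with the visible shape, these determine p as stated.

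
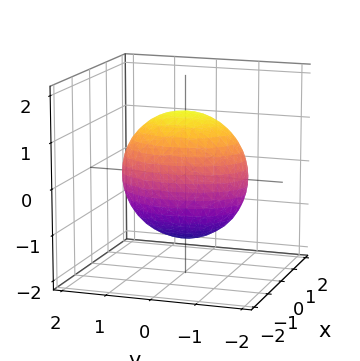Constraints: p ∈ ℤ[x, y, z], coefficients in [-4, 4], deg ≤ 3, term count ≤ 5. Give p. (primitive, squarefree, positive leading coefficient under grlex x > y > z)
2*x^2 + y^2 + z^2 - 2

First, the degree is 2 — a closed, bounded, convex surface; a quadric.
Then, symmetries: the y ↦ −y reflection is a symmetry, so y appears only in even powers; the z ↦ −z reflection is a symmetry, so z appears only in even powers; mirror symmetry x ↦ −x ⇒ only even powers of x.
Next, from the visible intercepts: among the integer gridlines, it crosses the x-axis at x ∈ {-1, 1}.
Finally, these observations pin down the coefficients.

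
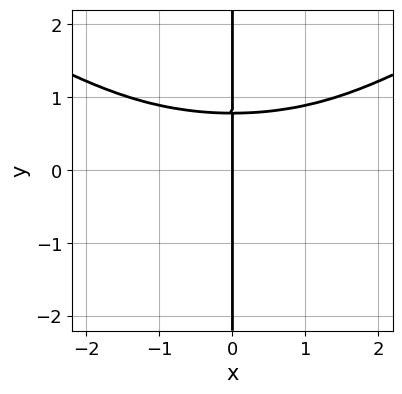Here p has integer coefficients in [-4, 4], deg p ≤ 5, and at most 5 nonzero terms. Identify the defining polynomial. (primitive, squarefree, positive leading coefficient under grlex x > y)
1. The degree is 4 — no degree-3 curve has this shape.
2. Checking where it meets the axes: every point of the y-axis in the box is on the curve; it crosses the x-axis at the gridline x = 0.
3. These observations pin down the coefficients.

x^3*y - 3*x*y^3 - 2*x*y + 3*x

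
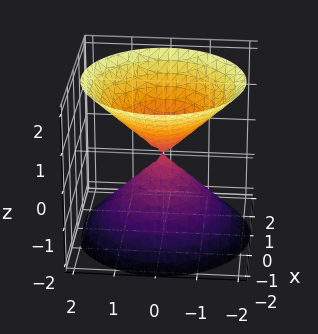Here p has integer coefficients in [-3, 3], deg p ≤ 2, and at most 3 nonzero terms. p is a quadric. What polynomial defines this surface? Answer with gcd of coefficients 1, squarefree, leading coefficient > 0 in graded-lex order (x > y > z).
First, the picture has 2 separate pieces. They look like related sheets of one shape, so recover p as a whole.
Next, deg p = 2. Two nappes meeting at a single point; a quadric.
Then, by symmetry, every cross-section ⟂ z is a circle, so x, y appear only via x² + y²; it's symmetric under z → −z, forcing even powers of z.
Then, against the integer gridlines: it meets the x-axis at x = 0 (among the integer gridlines); it crosses the z-axis at the gridline z = 0; a circular section at z = -1 has radius exactly 1.
Finally, these observations pin down the coefficients.

x^2 + y^2 - z^2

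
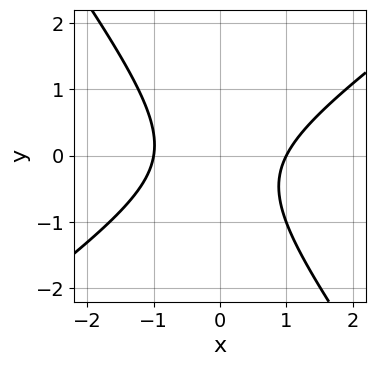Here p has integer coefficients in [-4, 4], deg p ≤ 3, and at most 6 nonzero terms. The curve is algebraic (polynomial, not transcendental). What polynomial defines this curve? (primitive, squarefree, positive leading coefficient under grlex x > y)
3*x^2 - 2*x*y - 3*y^2 - y - 3

(a) The degree is 2 — no degree-1 curve has this shape.
(b) Checking where it meets the axes: no y-intercept at any integer in the box; among the integer gridlines, it crosses the x-axis at x ∈ {-1, 1}.
(c) Assembling these constraints gives the stated polynomial.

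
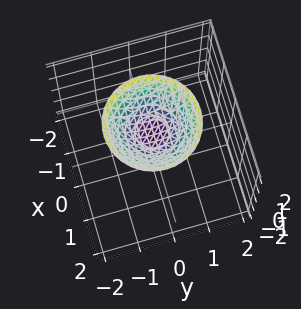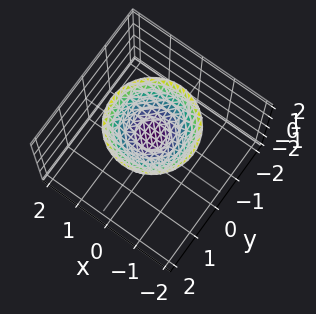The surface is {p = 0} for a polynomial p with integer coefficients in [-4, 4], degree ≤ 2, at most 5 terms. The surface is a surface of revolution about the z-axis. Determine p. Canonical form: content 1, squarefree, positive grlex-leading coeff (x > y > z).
2*x^2 + 2*y^2 - 3*z + 3

Degree: the shape is more complex than any degree-1 surface, so deg p = 2.
Symmetries: every cross-section ⟂ z is a circle, so x, y appear only via x² + y².
Observable constraints: no y-intercept at any integer in the box; a circular section at z = 2 has radius between 1 and 2; it misses every integer gridline on the x-axis; it meets the z-axis at z = 1 (among the integer gridlines).
Together with the visible shape, these determine p as stated.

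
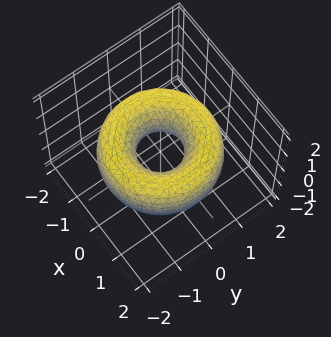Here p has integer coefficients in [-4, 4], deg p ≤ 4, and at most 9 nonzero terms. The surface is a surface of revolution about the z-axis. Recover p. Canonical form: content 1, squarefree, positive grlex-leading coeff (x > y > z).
x^4 + 2*x^2*y^2 + y^4 - 3*x^2 - 3*y^2 + 2*z^2 + 1

First, degree: no degree-3 surface has this shape, so deg p = 4.
Next, by symmetry, the z-axis is an axis of rotation, so x and y enter only as x² + y².
Next, reading off the gridlines: no z-intercept at any integer in the box; a circular section at z = 0 has radius between 0 and 1.
Finally, together with the visible shape, these determine p as stated.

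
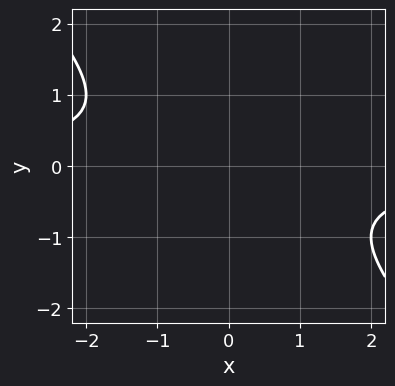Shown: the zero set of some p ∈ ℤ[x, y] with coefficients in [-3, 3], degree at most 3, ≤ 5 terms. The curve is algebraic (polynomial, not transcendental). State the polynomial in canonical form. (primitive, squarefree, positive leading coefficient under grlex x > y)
1. Degree: a generic line meets the curve in up to 2 points, so deg p = 2.
2. From the visible intercepts: the curve avoids every integer y-axis point in the box; it misses every integer gridline on the x-axis.
3. Solving for integer coefficients yields p as stated.

x*y + y^2 + 1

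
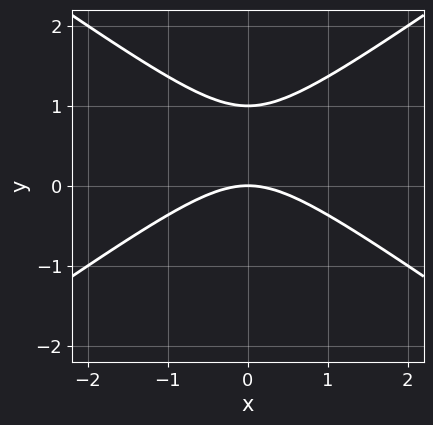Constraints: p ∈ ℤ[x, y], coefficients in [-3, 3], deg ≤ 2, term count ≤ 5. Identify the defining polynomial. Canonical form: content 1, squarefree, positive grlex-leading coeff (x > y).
x^2 - 2*y^2 + 2*y

First, degree: no degree-1 curve has this shape, so deg p = 2.
Next, symmetries: mirror symmetry x ↦ −x ⇒ only even powers of x.
Next, from the visible intercepts: among the integer gridlines, it crosses the y-axis at y ∈ {0, 1}; it crosses the x-axis at the gridline x = 0.
Finally, assembling these constraints gives the stated polynomial.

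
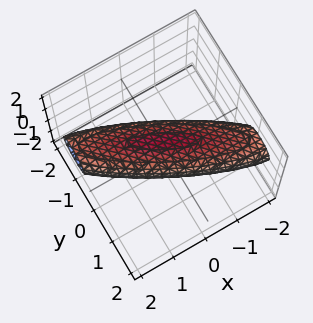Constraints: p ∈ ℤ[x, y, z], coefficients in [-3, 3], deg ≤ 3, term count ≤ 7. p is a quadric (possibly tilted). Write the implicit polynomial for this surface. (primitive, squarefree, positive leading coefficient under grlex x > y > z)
x^2 + 3*x*y + 3*y^2 + 3*z^2 - 2

1. Degree: no degree-1 surface has this shape, so deg p = 2.
2. Matching integer coefficients to the picture gives p.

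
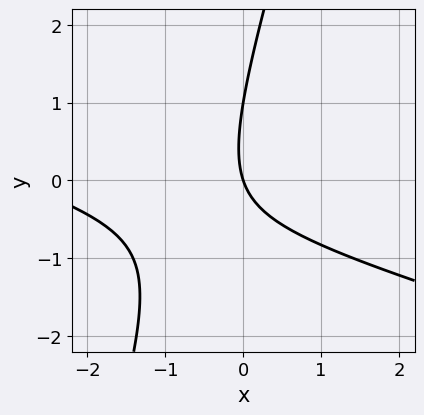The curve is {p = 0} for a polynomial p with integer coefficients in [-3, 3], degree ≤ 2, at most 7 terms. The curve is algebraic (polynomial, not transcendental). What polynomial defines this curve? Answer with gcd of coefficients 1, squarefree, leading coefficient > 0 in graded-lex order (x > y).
First, the degree is 2 — the shape is more complex than any degree-1 curve.
Next, from the visible intercepts: it crosses the x-axis at the gridline x = 0; among the integer gridlines, it crosses the y-axis at y ∈ {0, 1}.
Finally, assembling these constraints gives the stated polynomial.

x^2 + 3*x*y - y^2 + 3*x + y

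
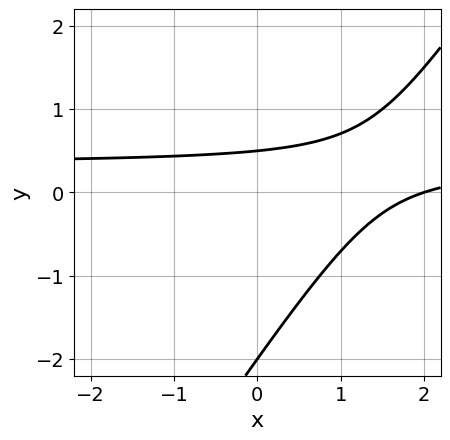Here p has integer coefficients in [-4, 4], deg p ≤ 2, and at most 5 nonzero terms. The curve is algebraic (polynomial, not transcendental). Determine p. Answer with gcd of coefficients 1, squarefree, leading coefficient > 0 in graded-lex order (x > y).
(a) Degree: a generic line meets the curve in up to 2 points, so deg p = 2.
(b) Observable constraints: one x-axis crossing is at x = 2; it crosses the y-axis at the gridline y = -2.
(c) Fitting integer coefficients to these (and the overall shape) gives p.

3*x*y - 2*y^2 - x - 3*y + 2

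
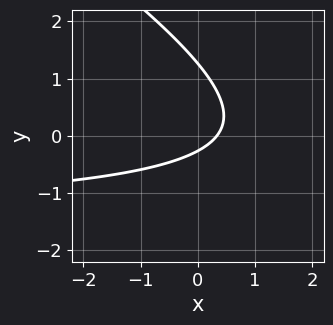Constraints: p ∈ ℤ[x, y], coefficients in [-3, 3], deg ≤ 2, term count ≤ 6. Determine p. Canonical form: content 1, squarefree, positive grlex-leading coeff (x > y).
(a) deg p = 2. A generic line meets the curve in up to 2 points.
(b) Solving for integer coefficients yields p as stated.

2*x*y + 3*y^2 + 3*x - 3*y - 1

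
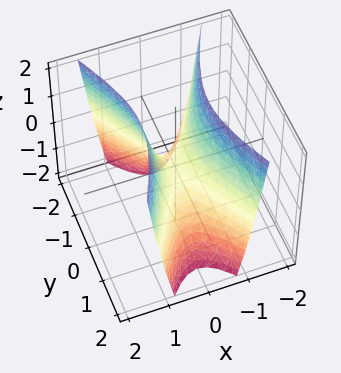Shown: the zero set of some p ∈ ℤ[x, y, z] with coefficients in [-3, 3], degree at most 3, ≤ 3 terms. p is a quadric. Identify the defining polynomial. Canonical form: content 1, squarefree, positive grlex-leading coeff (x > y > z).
(a) The degree is 2 — a hyperbolic paraboloid; a quadric.
(b) Symmetries: mirror symmetry x ↦ −x ⇒ only even powers of x; the y ↦ −y reflection is a symmetry, so y appears only in even powers.
(c) From the axis intercepts and sections: it meets the x-axis at x = 0 (among the integer gridlines); one z-axis crossing is at z = 0; it meets the y-axis at y = 0 (among the integer gridlines).
(d) Putting this together gives p.

3*x^2 - y^2 - z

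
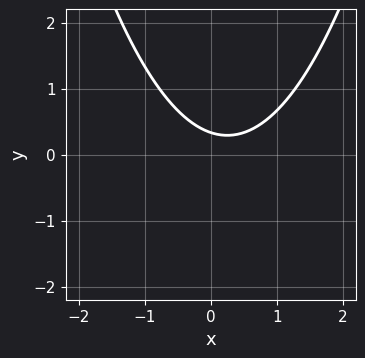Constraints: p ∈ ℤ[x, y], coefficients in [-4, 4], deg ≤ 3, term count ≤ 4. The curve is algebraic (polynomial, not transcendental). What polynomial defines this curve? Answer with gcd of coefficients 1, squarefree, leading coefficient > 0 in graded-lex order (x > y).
First, deg p = 2.
Next, observable constraints: no x-intercept at any integer in the box.
Finally, solving for integer coefficients yields p as stated.

2*x^2 - x - 3*y + 1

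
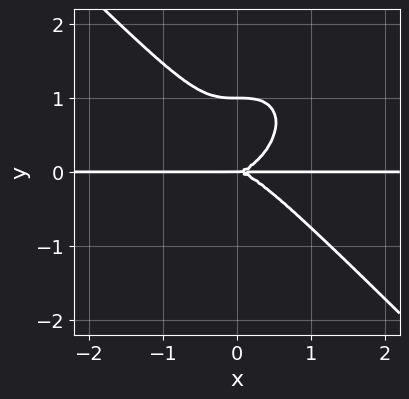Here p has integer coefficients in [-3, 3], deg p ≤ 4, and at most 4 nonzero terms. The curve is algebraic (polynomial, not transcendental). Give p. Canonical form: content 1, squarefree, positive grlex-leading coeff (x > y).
x^3*y + y^4 - y^3

(a) deg p = 4.
(b) Against the integer gridlines: every point of the x-axis in the box is on the curve; the y-axis gridline crossings are at y ∈ {0, 1}.
(c) Together with the visible shape, these determine p as stated.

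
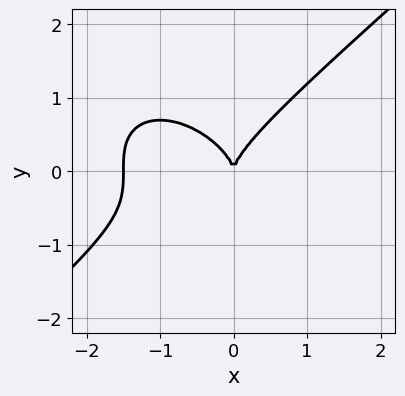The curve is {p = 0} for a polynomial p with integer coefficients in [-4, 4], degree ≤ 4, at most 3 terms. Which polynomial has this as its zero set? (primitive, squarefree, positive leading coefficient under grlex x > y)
2*x^3 - 3*y^3 + 3*x^2

First, deg p = 3. No degree-2 curve has this shape.
Then, observable constraints: one x-axis crossing is at x = 0; it crosses the y-axis at the gridline y = 0.
Finally, fitting integer coefficients to these (and the overall shape) gives p.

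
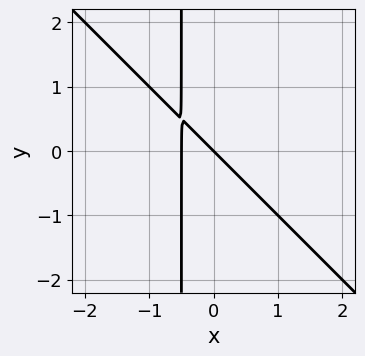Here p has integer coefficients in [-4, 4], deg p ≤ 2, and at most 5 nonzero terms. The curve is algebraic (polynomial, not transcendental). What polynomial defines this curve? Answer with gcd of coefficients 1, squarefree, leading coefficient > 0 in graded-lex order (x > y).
(a) The degree is 2 — a generic line meets the curve in up to 2 points.
(b) Reading off the gridlines: one y-axis crossing is at y = 0; one x-axis crossing is at x = 0.
(c) Putting this together gives p.

2*x^2 + 2*x*y + x + y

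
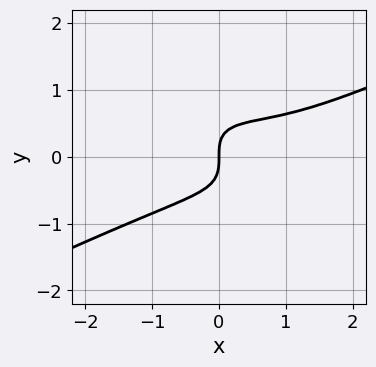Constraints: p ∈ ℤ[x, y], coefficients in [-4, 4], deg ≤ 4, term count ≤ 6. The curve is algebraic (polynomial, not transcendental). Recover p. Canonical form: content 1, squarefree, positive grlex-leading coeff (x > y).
x^3 - 3*x*y^2 - 3*y^3 - x^2 + 2*x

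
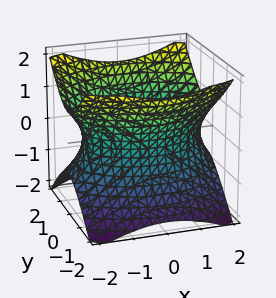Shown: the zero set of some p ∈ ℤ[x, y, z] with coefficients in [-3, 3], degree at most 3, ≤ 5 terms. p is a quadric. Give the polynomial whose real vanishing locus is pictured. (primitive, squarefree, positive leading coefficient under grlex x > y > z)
1. The degree is 2 — an hourglass — one-sheet hyperboloid; a quadric.
2. Symmetries: mirror symmetry y ↦ −y ⇒ only even powers of y; mirror symmetry z ↦ −z ⇒ only even powers of z; the x ↦ −x reflection is a symmetry, so x appears only in even powers.
3. From the visible intercepts: the surface avoids every integer z-axis point in the box.
4. Matching integer coefficients to the picture gives p.

x^2 + 2*y^2 - 2*z^2 - 3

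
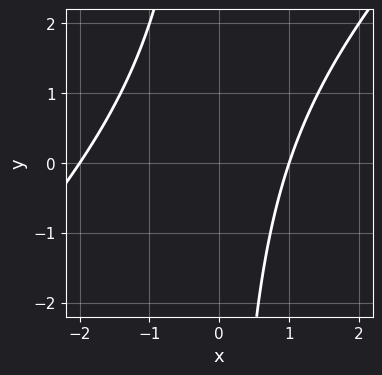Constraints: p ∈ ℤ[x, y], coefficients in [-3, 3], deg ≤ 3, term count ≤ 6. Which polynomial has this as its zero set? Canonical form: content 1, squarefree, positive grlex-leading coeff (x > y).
The degree is 2 — no degree-1 curve has this shape.
Checking where it meets the axes: the curve avoids every integer y-axis point in the box; the x-axis gridline crossings are at x ∈ {-2, 1}.
Matching integer coefficients to the picture gives p.

x^2 - x*y + x - 2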